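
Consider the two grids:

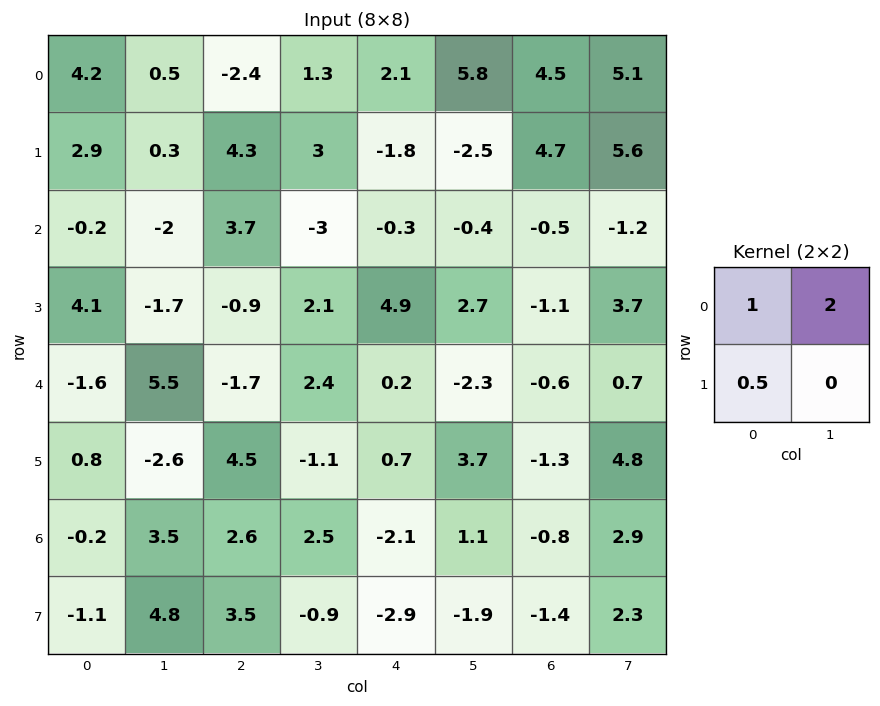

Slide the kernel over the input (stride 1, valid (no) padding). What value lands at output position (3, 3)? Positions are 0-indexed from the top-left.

13.1

The receptive field on the input at this output position is [2.1 4.9 / 2.4 0.2]. Elementwise product with the kernel and sum: 2.1·1 + 4.9·2 + 2.4·0.5.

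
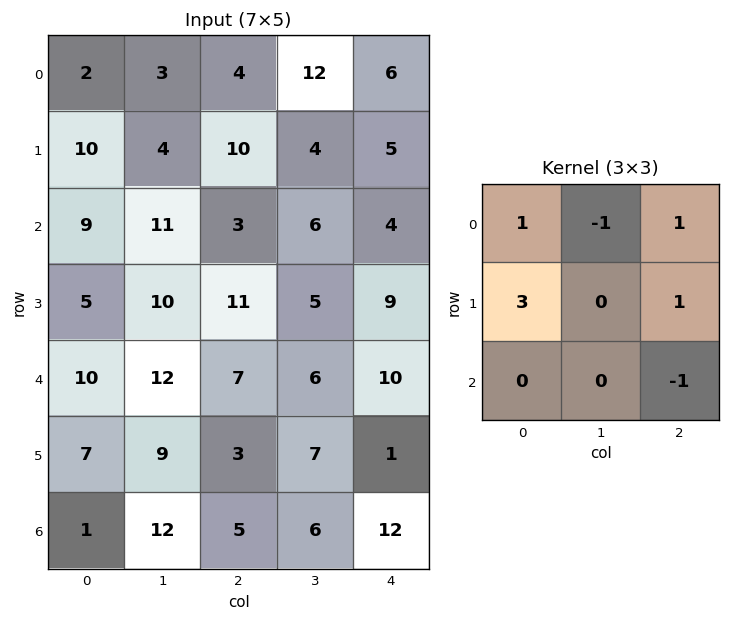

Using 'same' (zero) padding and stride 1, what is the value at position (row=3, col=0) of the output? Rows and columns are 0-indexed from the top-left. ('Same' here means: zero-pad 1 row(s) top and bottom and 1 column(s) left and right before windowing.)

The receptive field on the zero-padded input at this output position is [0 9 11 / 0 5 10 / 0 10 12]. Elementwise product with the kernel and sum: 0·1 + 9·-1 + 11·1 + 0·3 + 10·1 + 12·-1.

0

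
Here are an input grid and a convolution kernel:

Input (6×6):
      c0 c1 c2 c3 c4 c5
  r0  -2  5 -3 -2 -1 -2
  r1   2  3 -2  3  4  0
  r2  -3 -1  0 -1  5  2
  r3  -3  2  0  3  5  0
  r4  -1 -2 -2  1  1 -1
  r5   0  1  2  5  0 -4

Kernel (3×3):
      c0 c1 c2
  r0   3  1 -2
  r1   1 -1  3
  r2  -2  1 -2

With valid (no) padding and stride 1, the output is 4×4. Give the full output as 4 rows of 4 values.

Output[0,0]: The receptive field on the input at this output position is [-2 5 -3 / 2 3 -2 / -3 -1 0]. Elementwise product with the kernel and sum: -2·3 + 5·1 + -3·-2 + 2·1 + 3·-1 + -2·3 + -3·-2 + -1·1 + 0·-2.
Output[0,1]: The receptive field on the input at this output position is [5 -3 -2 / 3 -2 3 / -1 0 -1]. Elementwise product with the kernel and sum: 5·3 + -3·1 + -2·-2 + 3·1 + -2·-1 + 3·3 + -1·-2 + 0·1 + -1·-2.

3 34 -13 -1
19 -13 -2 12
-11 10 4 -3
-15 -7 -6 9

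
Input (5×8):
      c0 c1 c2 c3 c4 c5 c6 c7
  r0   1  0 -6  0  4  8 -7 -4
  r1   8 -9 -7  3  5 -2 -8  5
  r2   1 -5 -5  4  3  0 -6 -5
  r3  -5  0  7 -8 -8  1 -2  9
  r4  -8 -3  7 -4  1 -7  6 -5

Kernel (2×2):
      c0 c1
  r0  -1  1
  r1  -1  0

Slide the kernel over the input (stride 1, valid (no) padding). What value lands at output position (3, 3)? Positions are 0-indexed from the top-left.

The receptive field on the input at this output position is [-8 -8 / -4 1]. Elementwise product with the kernel and sum: -8·-1 + -8·1 + -4·-1.

4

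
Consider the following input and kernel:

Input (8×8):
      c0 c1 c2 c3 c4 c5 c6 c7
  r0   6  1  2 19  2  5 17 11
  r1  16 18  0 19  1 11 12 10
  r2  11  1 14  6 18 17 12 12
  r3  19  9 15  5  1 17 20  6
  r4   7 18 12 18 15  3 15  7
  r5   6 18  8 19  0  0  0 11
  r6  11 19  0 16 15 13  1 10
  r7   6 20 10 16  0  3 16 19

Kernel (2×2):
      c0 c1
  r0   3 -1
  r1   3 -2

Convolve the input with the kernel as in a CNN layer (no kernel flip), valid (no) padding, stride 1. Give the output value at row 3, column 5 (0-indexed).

10

The receptive field on the input at this output position is [17 20 / 3 15]. Elementwise product with the kernel and sum: 17·3 + 20·-1 + 3·3 + 15·-2.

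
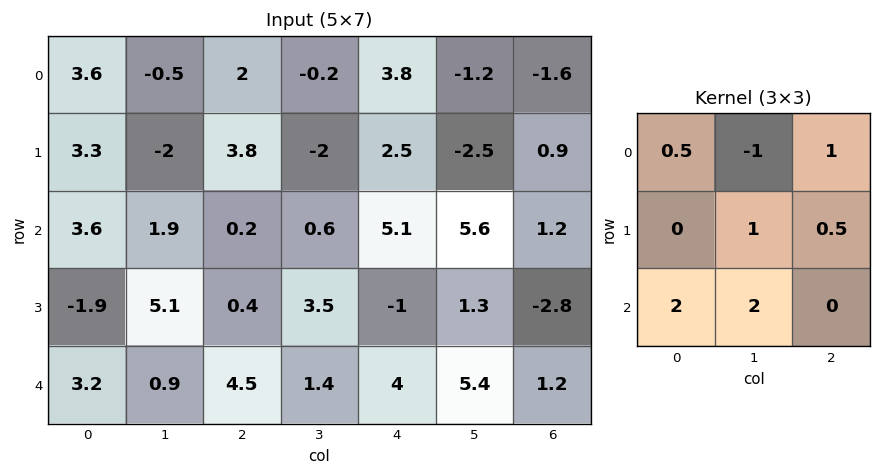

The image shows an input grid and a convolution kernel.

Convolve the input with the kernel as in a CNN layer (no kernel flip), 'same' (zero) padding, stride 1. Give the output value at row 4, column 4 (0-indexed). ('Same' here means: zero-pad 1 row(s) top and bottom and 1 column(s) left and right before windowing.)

The receptive field on the zero-padded input at this output position is [3.5 -1 1.3 / 1.4 4 5.4 / 0 0 0]. Elementwise product with the kernel and sum: 3.5·0.5 + -1·-1 + 1.3·1 + 4·1 + 5.4·0.5 + 0·2 + 0·2.

10.75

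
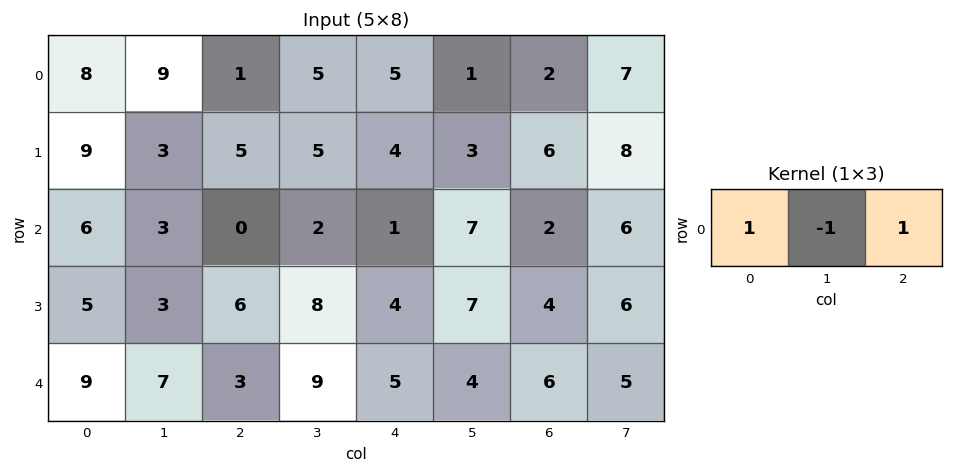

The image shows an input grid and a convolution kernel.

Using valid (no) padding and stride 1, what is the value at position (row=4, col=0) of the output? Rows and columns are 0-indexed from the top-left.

5

The receptive field on the input at this output position is [9 7 3]. Elementwise product with the kernel and sum: 9·1 + 7·-1 + 3·1.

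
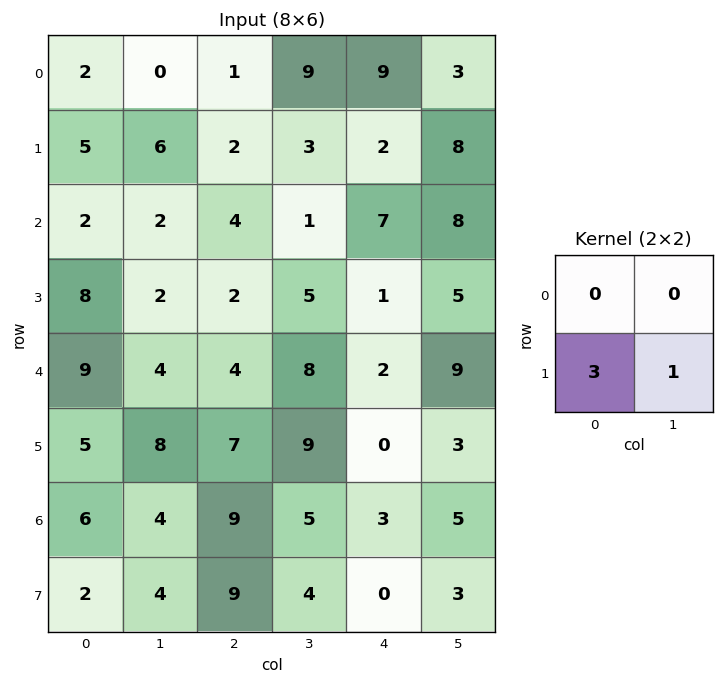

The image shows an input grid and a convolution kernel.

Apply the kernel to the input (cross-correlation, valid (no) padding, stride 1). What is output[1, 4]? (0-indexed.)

The receptive field on the input at this output position is [2 8 / 7 8]. Elementwise product with the kernel and sum: 7·3 + 8·1.

29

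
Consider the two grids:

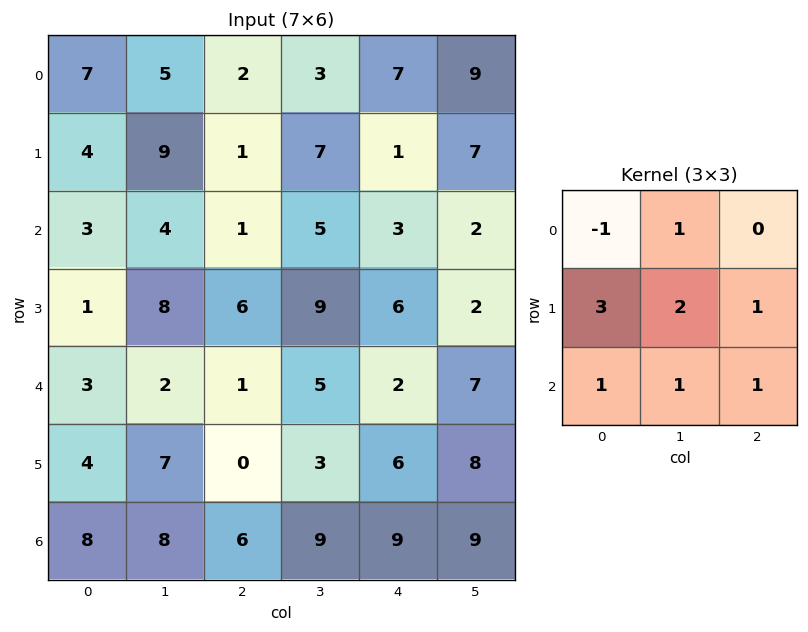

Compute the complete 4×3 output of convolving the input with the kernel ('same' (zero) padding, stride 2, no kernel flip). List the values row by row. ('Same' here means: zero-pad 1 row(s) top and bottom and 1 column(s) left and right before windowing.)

Output[0,0]: The receptive field on the zero-padded input at this output position is [0 0 0 / 0 7 5 / 0 4 9]. Elementwise product with the kernel and sum: 0·-1 + 0·1 + 0·3 + 7·2 + 5·1 + 0·1 + 4·1 + 9·1.
Output[0,1]: The receptive field on the zero-padded input at this output position is [0 0 0 / 5 2 3 / 9 1 7]. Elementwise product with the kernel and sum: 0·-1 + 0·1 + 5·3 + 2·2 + 3·1 + 9·1 + 1·1 + 7·1.

32 39 47
23 34 34
20 21 40
28 38 57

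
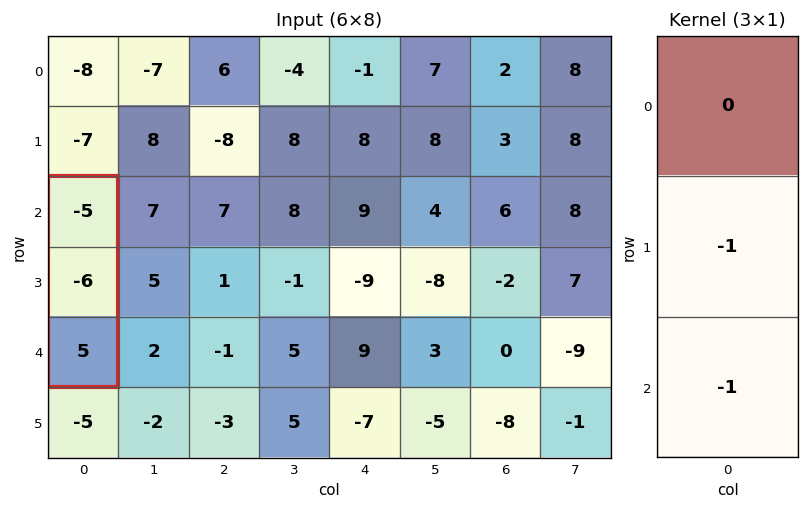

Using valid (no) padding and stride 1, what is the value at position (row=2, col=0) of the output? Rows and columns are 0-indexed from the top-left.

The receptive field on the input at this output position is [-5 / -6 / 5]. Elementwise product with the kernel and sum: -6·-1 + 5·-1.

1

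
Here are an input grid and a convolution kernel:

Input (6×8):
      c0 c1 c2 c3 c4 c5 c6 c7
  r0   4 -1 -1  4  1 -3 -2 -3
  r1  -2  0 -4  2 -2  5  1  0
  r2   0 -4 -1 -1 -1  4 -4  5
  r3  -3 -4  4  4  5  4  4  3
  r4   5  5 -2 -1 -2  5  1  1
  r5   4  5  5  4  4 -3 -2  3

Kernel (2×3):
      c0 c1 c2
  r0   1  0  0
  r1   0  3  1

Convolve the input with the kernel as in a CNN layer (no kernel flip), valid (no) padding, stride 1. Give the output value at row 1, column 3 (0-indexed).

3

The receptive field on the input at this output position is [2 -2 5 / -1 -1 4]. Elementwise product with the kernel and sum: 2·1 + -1·3 + 4·1.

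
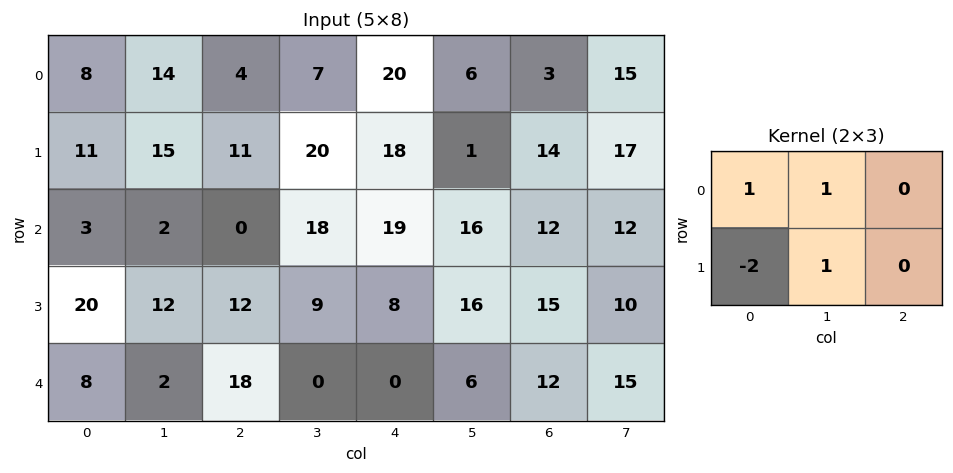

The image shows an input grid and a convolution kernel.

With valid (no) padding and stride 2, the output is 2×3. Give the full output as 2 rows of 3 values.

Output[0,0]: The receptive field on the input at this output position is [8 14 4 / 11 15 11]. Elementwise product with the kernel and sum: 8·1 + 14·1 + 11·-2 + 15·1.

15 9 -9
-23 3 35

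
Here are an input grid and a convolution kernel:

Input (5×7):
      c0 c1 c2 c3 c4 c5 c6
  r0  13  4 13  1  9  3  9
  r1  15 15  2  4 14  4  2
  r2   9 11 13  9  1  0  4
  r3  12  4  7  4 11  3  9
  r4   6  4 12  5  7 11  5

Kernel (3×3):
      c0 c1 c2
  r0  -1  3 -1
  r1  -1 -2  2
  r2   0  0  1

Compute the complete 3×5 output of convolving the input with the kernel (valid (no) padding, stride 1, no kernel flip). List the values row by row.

Output[0,0]: The receptive field on the input at this output position is [13 4 13 / 15 15 2 / 9 11 13]. Elementwise product with the kernel and sum: 13·-1 + 4·3 + 13·-1 + 15·-1 + 15·-2 + 2·2 + 13·1.
Output[0,1]: The receptive field on the input at this output position is [4 13 1 / 15 2 4 / 11 13 9]. Elementwise product with the kernel and sum: 4·-1 + 13·3 + 1·-1 + 15·-1 + 2·-2 + 4·2 + 9·1.

-42 32 0 -1 -23
30 -28 -22 26 12
17 14 27 -15 1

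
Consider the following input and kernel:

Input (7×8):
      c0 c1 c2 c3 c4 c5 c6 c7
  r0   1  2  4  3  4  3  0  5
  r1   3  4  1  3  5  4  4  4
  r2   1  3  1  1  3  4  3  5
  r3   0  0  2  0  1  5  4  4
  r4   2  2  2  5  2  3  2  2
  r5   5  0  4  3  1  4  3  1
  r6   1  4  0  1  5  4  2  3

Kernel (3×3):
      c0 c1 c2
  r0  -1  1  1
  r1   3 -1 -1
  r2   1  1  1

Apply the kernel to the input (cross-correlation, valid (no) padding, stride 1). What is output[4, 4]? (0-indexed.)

The receptive field on the input at this output position is [2 3 2 / 1 4 3 / 5 4 2]. Elementwise product with the kernel and sum: 2·-1 + 3·1 + 2·1 + 1·3 + 4·-1 + 3·-1 + 5·1 + 4·1 + 2·1.

10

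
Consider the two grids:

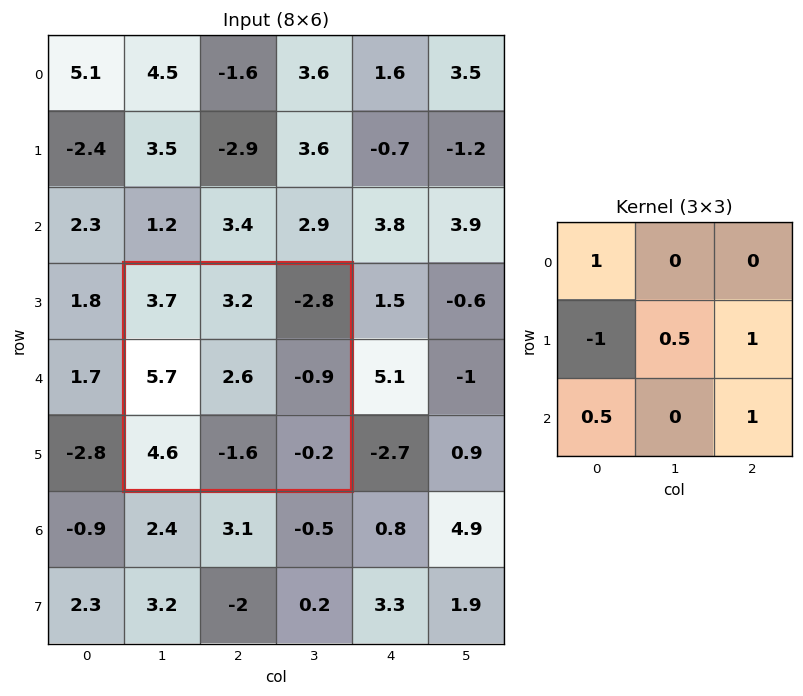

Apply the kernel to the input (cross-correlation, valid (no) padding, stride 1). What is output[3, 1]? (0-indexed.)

The receptive field on the input at this output position is [3.7 3.2 -2.8 / 5.7 2.6 -0.9 / 4.6 -1.6 -0.2]. Elementwise product with the kernel and sum: 3.7·1 + 5.7·-1 + 2.6·0.5 + -0.9·1 + 4.6·0.5 + -0.2·1.

0.5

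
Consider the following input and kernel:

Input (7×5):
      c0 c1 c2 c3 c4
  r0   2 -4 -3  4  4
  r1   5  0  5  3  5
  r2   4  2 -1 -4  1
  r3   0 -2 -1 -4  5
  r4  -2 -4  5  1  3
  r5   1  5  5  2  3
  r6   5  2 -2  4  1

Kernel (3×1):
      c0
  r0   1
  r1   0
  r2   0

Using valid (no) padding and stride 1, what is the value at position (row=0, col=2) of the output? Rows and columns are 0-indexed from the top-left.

-3

The receptive field on the input at this output position is [-3 / 5 / -1]. Elementwise product with the kernel and sum: -3·1.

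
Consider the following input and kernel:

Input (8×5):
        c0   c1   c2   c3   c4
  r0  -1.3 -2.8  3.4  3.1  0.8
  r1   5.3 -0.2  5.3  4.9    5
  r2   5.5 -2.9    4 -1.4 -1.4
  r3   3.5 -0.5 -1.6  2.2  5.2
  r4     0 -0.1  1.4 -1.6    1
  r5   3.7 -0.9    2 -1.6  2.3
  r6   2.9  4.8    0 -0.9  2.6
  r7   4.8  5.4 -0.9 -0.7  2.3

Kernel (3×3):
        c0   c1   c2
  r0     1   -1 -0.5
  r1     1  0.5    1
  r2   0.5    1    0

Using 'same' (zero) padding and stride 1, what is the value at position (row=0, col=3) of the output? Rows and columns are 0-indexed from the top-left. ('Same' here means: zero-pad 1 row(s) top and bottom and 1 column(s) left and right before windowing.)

13.3

The receptive field on the zero-padded input at this output position is [0 0 0 / 3.4 3.1 0.8 / 5.3 4.9 5]. Elementwise product with the kernel and sum: 0·1 + 0·-1 + 0·-0.5 + 3.4·1 + 3.1·0.5 + 0.8·1 + 5.3·0.5 + 4.9·1.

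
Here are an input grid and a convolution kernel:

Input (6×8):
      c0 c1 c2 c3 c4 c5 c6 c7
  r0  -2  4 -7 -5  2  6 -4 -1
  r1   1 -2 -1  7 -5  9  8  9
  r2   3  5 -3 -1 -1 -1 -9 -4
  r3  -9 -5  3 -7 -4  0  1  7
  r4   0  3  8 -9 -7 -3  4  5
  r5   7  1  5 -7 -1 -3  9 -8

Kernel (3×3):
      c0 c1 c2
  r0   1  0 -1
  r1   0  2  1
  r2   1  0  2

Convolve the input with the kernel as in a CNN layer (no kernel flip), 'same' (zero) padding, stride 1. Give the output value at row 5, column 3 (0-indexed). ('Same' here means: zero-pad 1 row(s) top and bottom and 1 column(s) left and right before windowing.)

0

The receptive field on the zero-padded input at this output position is [8 -9 -7 / 5 -7 -1 / 0 0 0]. Elementwise product with the kernel and sum: 8·1 + -7·-1 + -7·2 + -1·1 + 0·1 + 0·2.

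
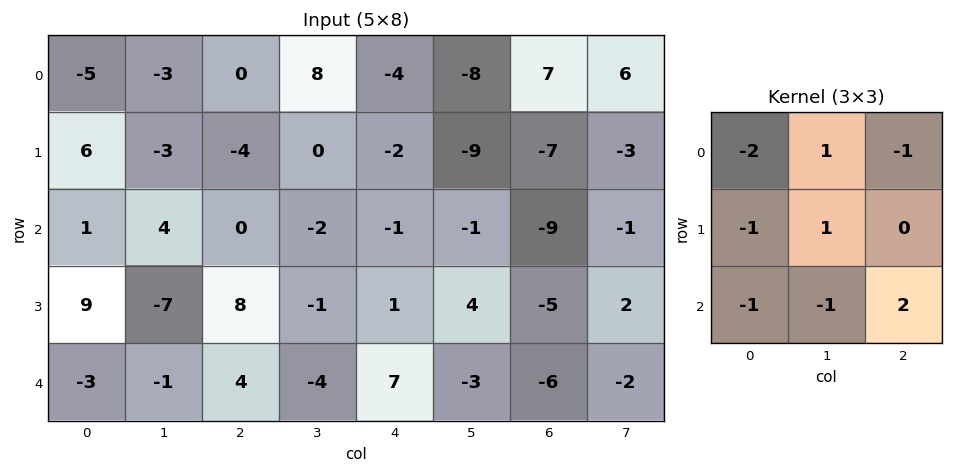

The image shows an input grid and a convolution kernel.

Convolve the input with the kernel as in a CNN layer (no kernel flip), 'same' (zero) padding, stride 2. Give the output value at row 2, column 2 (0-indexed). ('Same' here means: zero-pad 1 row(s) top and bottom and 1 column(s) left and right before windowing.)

The receptive field on the zero-padded input at this output position is [-1 1 4 / -4 7 -3 / 0 0 0]. Elementwise product with the kernel and sum: -1·-2 + 1·1 + 4·-1 + -4·-1 + 7·1 + 0·-1 + 0·-1 + 0·2.

10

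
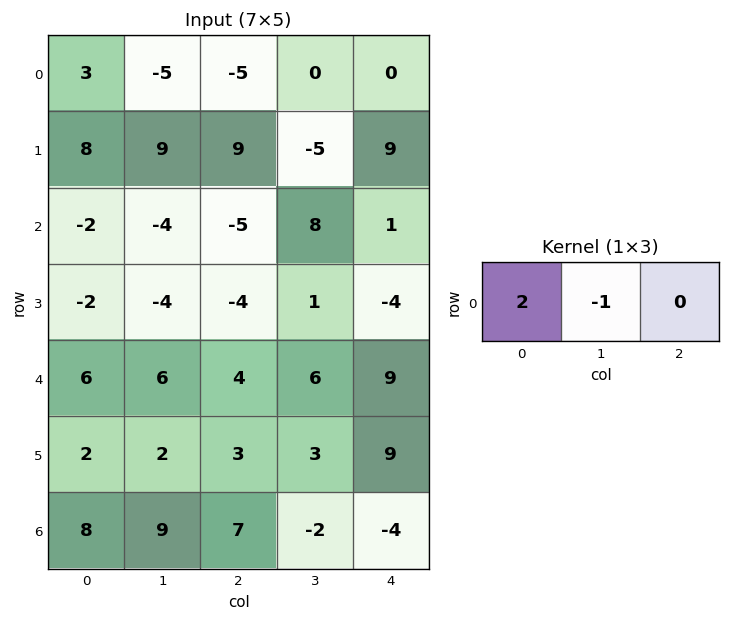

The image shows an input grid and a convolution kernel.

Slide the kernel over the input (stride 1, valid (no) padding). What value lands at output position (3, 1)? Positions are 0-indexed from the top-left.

-4

The receptive field on the input at this output position is [-4 -4 1]. Elementwise product with the kernel and sum: -4·2 + -4·-1.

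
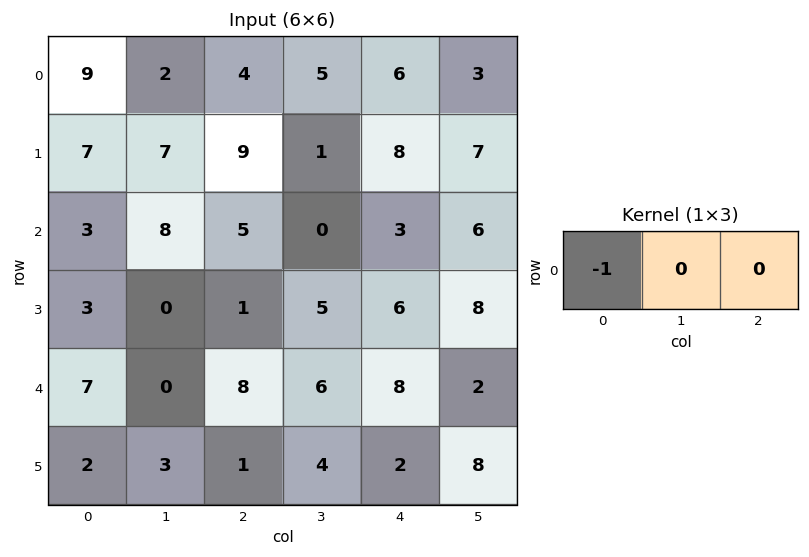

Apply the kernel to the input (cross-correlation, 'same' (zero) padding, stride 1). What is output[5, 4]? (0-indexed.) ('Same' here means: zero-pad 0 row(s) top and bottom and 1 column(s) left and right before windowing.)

-4

The receptive field on the zero-padded input at this output position is [4 2 8]. Elementwise product with the kernel and sum: 4·-1.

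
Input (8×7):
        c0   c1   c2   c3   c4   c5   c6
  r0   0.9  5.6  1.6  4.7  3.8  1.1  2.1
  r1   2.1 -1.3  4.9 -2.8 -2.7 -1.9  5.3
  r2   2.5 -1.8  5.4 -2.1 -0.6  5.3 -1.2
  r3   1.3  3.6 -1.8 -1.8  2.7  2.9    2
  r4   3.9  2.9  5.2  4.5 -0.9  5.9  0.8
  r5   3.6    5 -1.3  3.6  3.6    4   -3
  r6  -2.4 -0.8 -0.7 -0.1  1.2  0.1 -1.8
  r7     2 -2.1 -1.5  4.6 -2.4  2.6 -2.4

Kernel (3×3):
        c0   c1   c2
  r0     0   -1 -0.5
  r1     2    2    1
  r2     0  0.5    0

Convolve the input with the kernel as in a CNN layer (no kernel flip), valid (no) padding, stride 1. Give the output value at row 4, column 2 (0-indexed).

4.1

The receptive field on the input at this output position is [5.2 4.5 -0.9 / -1.3 3.6 3.6 / -0.7 -0.1 1.2]. Elementwise product with the kernel and sum: 4.5·-1 + -0.9·-0.5 + -1.3·2 + 3.6·2 + 3.6·1 + -0.1·0.5.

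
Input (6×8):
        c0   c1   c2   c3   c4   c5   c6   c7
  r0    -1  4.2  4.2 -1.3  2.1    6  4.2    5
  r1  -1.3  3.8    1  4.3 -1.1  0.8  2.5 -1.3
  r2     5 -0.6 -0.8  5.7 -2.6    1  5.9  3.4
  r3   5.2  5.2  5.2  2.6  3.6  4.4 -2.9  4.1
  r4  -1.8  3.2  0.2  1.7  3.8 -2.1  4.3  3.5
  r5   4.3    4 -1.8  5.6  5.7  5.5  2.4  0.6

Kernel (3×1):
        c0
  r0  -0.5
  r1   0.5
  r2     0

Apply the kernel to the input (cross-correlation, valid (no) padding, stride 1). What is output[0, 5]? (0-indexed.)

-2.6

The receptive field on the input at this output position is [6 / 0.8 / 1]. Elementwise product with the kernel and sum: 6·-0.5 + 0.8·0.5.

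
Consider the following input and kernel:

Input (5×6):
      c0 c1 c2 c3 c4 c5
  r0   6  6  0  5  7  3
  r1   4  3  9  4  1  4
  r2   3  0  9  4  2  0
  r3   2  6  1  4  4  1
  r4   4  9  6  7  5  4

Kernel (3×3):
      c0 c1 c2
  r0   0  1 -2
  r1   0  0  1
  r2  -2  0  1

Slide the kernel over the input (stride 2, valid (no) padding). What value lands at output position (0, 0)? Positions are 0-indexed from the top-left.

The receptive field on the input at this output position is [6 6 0 / 4 3 9 / 3 0 9]. Elementwise product with the kernel and sum: 6·1 + 0·-2 + 9·1 + 3·-2 + 9·1.

18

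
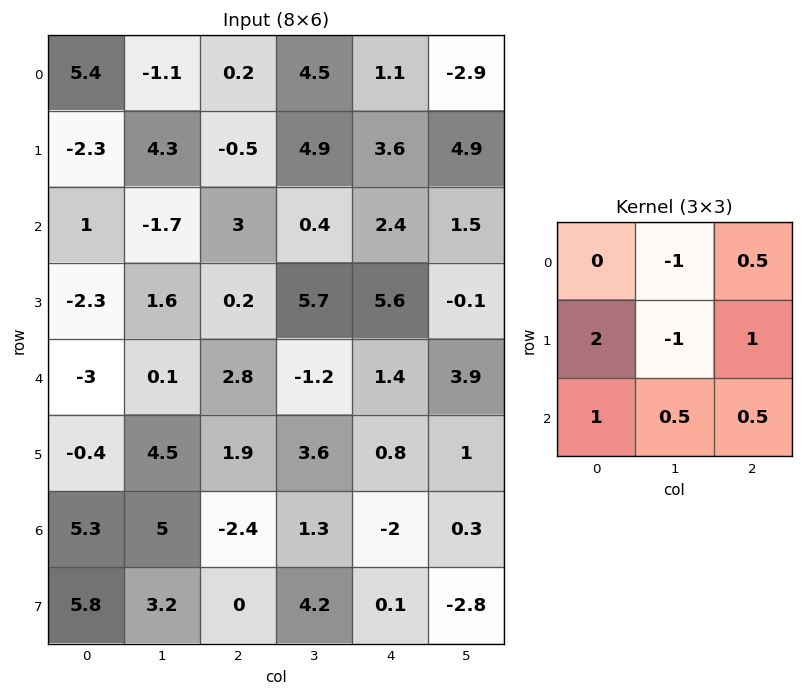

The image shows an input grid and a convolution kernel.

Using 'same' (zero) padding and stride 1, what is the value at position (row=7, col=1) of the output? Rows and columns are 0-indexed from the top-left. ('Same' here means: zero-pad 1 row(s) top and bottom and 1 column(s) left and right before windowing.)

The receptive field on the zero-padded input at this output position is [5.3 5 -2.4 / 5.8 3.2 0 / 0 0 0]. Elementwise product with the kernel and sum: 5·-1 + -2.4·0.5 + 5.8·2 + 3.2·-1 + 0·1 + 0·1 + 0·0.5 + 0·0.5.

2.2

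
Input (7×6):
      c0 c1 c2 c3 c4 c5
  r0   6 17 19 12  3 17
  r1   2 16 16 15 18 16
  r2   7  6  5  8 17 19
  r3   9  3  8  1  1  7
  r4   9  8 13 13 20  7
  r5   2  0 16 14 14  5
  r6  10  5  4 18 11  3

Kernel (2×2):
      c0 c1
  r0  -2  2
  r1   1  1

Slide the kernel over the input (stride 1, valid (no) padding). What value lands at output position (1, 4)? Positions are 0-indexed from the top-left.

The receptive field on the input at this output position is [18 16 / 17 19]. Elementwise product with the kernel and sum: 18·-2 + 16·2 + 17·1 + 19·1.

32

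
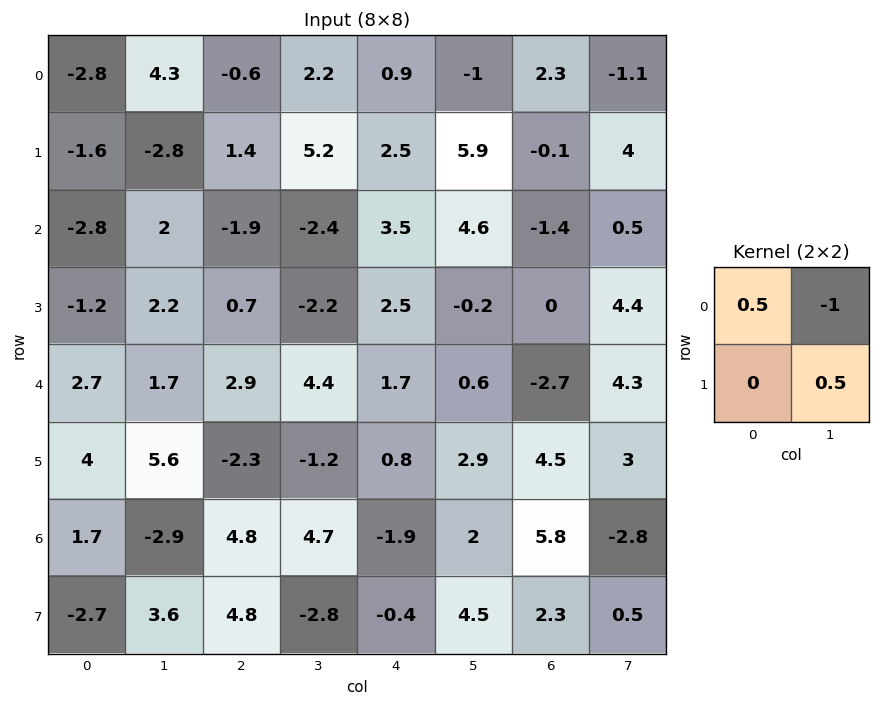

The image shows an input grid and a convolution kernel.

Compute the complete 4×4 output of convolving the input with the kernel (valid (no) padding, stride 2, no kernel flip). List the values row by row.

-7.1 0.1 4.4 4.25
-2.3 0.35 -2.95 1
2.45 -3.55 1.7 -4.15
5.55 -3.7 -0.7 5.95

Output[0,0]: The receptive field on the input at this output position is [-2.8 4.3 / -1.6 -2.8]. Elementwise product with the kernel and sum: -2.8·0.5 + 4.3·-1 + -2.8·0.5.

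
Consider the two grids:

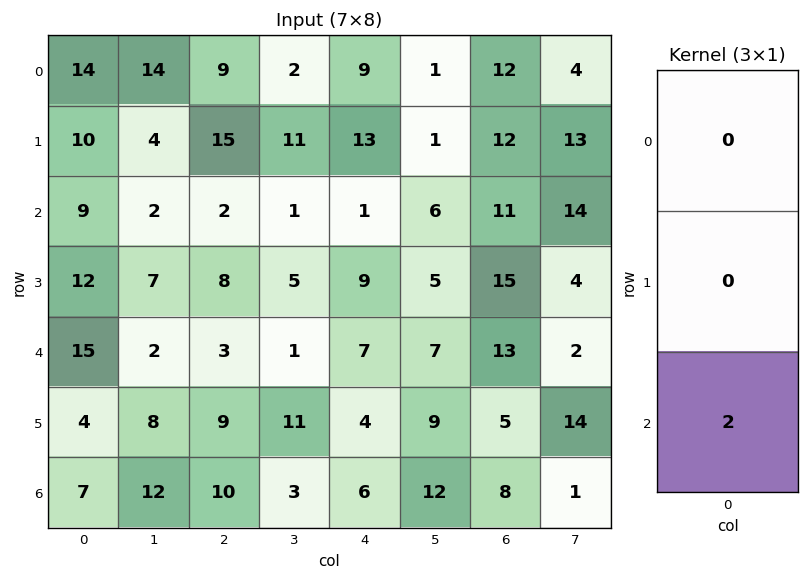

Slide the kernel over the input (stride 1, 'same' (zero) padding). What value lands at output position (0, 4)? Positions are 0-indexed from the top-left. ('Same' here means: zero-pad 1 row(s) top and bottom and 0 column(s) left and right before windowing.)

26

The receptive field on the zero-padded input at this output position is [0 / 9 / 13]. Elementwise product with the kernel and sum: 13·2.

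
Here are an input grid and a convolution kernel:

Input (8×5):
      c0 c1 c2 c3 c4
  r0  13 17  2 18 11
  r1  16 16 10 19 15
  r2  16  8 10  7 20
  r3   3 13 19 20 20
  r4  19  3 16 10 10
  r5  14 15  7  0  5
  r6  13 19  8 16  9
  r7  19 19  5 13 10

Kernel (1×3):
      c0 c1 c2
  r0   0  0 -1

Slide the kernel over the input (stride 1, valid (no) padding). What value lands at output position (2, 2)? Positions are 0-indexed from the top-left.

The receptive field on the input at this output position is [10 7 20]. Elementwise product with the kernel and sum: 20·-1.

-20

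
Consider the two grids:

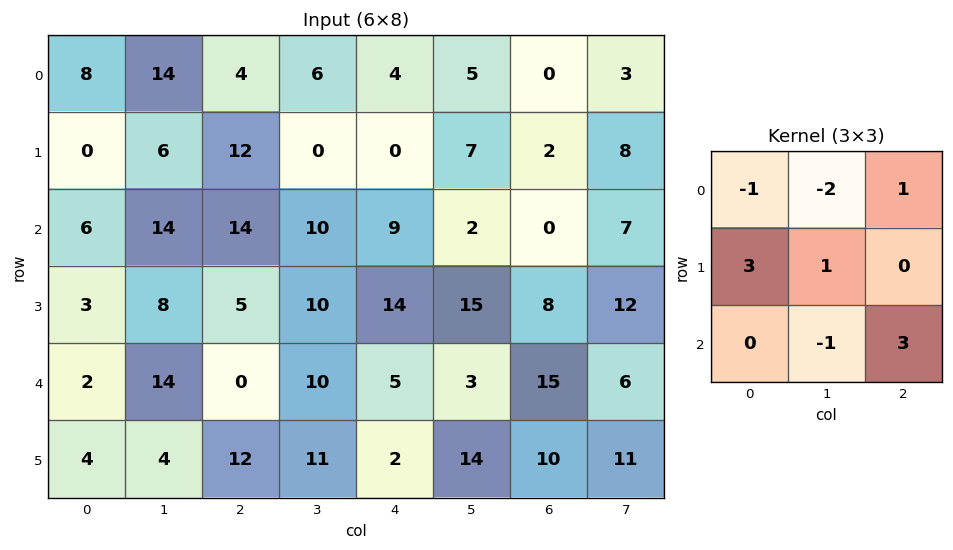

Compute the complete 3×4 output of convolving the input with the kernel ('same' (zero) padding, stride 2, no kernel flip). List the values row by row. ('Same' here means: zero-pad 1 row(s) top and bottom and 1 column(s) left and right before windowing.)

26 34 43 37
33 51 77 31
12 55 52 28

Output[0,0]: The receptive field on the zero-padded input at this output position is [0 0 0 / 0 8 14 / 0 0 6]. Elementwise product with the kernel and sum: 0·-1 + 0·-2 + 0·1 + 0·3 + 8·1 + 0·-1 + 6·3.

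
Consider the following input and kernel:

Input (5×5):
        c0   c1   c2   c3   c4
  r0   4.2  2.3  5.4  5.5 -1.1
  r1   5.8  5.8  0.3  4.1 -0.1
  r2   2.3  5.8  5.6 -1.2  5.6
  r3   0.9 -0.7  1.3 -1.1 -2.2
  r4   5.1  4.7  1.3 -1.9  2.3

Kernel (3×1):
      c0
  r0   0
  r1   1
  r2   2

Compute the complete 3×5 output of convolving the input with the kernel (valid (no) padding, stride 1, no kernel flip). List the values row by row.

Output[0,0]: The receptive field on the input at this output position is [4.2 / 5.8 / 2.3]. Elementwise product with the kernel and sum: 5.8·1 + 2.3·2.
Output[0,1]: The receptive field on the input at this output position is [2.3 / 5.8 / 5.8]. Elementwise product with the kernel and sum: 5.8·1 + 5.8·2.

10.4 17.4 11.5 1.7 11.1
4.1 4.4 8.2 -3.4 1.2
11.1 8.7 3.9 -4.9 2.4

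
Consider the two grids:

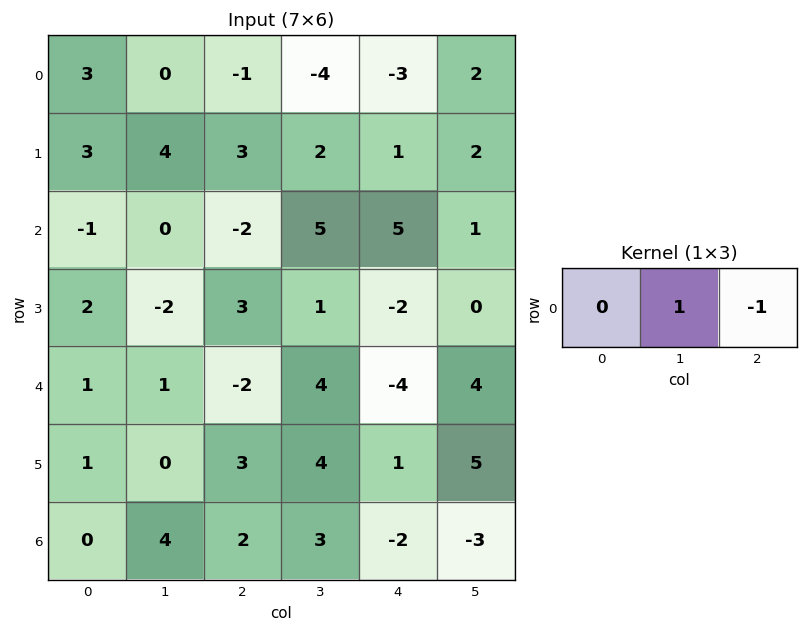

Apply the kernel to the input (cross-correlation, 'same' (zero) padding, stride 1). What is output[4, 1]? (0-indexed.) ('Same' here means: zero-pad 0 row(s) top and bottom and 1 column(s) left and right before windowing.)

3

The receptive field on the zero-padded input at this output position is [1 1 -2]. Elementwise product with the kernel and sum: 1·1 + -2·-1.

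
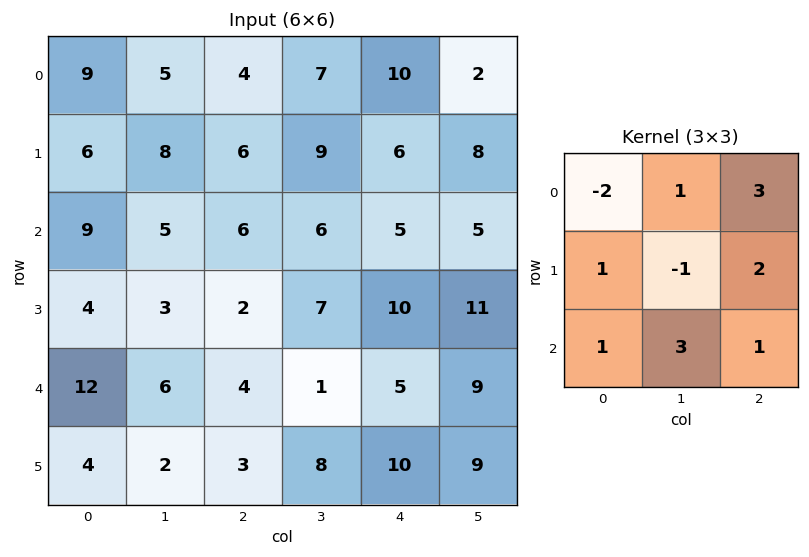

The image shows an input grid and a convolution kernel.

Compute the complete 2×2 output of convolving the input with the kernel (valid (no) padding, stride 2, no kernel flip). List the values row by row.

39 67
44 36

Output[0,0]: The receptive field on the input at this output position is [9 5 4 / 6 8 6 / 9 5 6]. Elementwise product with the kernel and sum: 9·-2 + 5·1 + 4·3 + 6·1 + 8·-1 + 6·2 + 9·1 + 5·3 + 6·1.
Output[0,1]: The receptive field on the input at this output position is [4 7 10 / 6 9 6 / 6 6 5]. Elementwise product with the kernel and sum: 4·-2 + 7·1 + 10·3 + 6·1 + 9·-1 + 6·2 + 6·1 + 6·3 + 5·1.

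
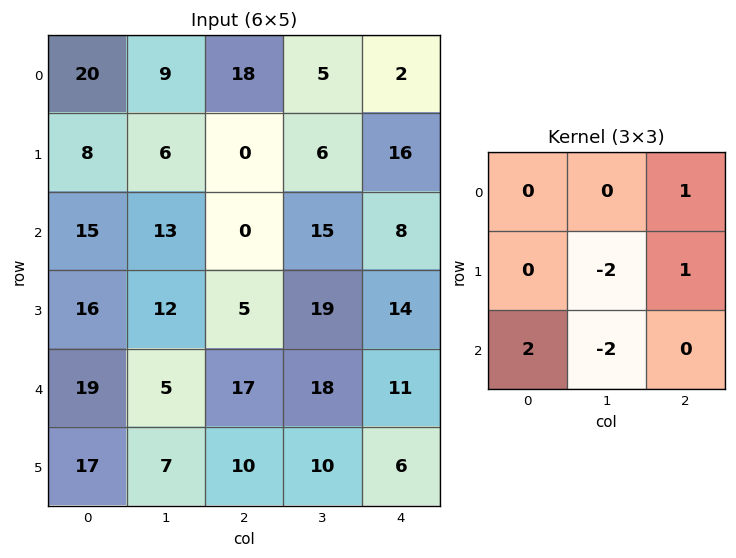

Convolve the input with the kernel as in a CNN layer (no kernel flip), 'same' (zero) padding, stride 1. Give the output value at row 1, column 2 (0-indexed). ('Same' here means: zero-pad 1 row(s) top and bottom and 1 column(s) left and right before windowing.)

The receptive field on the zero-padded input at this output position is [9 18 5 / 6 0 6 / 13 0 15]. Elementwise product with the kernel and sum: 5·1 + 0·-2 + 6·1 + 13·2 + 0·-2.

37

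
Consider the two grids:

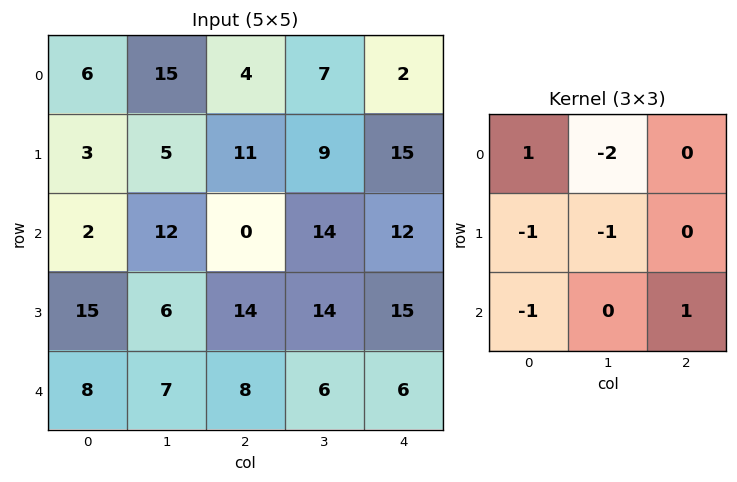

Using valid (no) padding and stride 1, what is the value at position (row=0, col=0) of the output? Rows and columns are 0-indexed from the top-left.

-34

The receptive field on the input at this output position is [6 15 4 / 3 5 11 / 2 12 0]. Elementwise product with the kernel and sum: 6·1 + 15·-2 + 3·-1 + 5·-1 + 2·-1 + 0·1.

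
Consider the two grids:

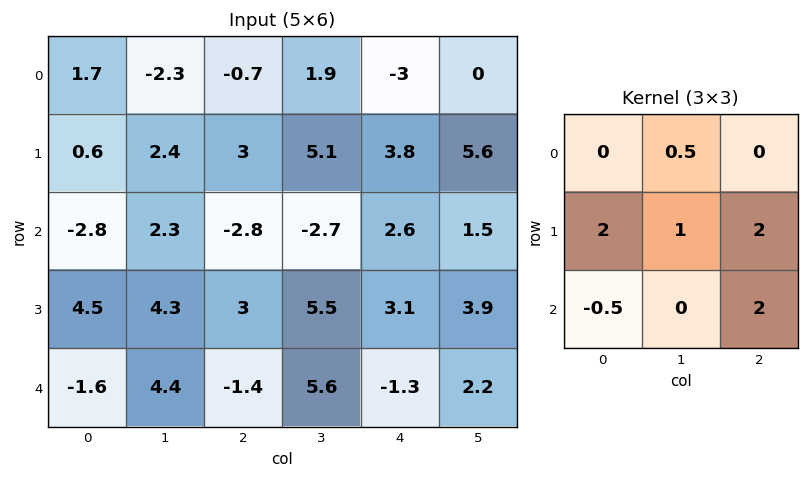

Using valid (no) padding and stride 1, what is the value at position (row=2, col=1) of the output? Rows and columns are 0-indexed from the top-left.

30.2

The receptive field on the input at this output position is [2.3 -2.8 -2.7 / 4.3 3 5.5 / 4.4 -1.4 5.6]. Elementwise product with the kernel and sum: -2.8·0.5 + 4.3·2 + 3·1 + 5.5·2 + 4.4·-0.5 + 5.6·2.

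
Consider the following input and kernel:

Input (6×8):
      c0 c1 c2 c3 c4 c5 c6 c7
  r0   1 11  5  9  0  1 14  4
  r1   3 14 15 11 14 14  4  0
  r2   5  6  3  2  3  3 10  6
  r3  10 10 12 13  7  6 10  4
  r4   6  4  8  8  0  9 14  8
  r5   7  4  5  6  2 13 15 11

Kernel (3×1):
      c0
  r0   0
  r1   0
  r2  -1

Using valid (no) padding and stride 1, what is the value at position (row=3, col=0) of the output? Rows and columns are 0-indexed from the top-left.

The receptive field on the input at this output position is [10 / 6 / 7]. Elementwise product with the kernel and sum: 7·-1.

-7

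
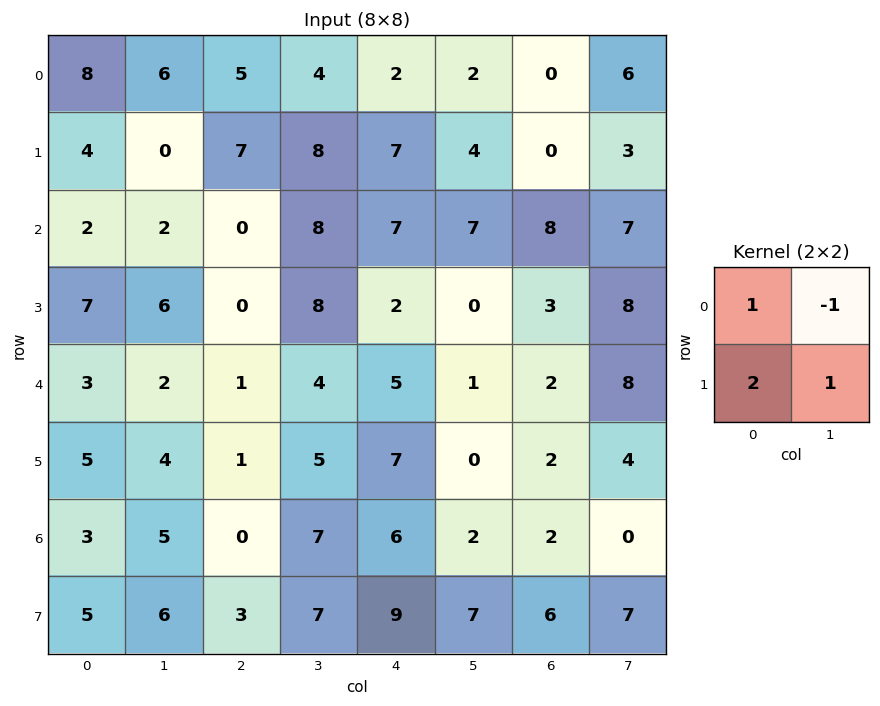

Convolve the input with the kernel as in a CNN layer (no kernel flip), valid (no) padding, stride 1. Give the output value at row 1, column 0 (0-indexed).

The receptive field on the input at this output position is [4 0 / 2 2]. Elementwise product with the kernel and sum: 4·1 + 0·-1 + 2·2 + 2·1.

10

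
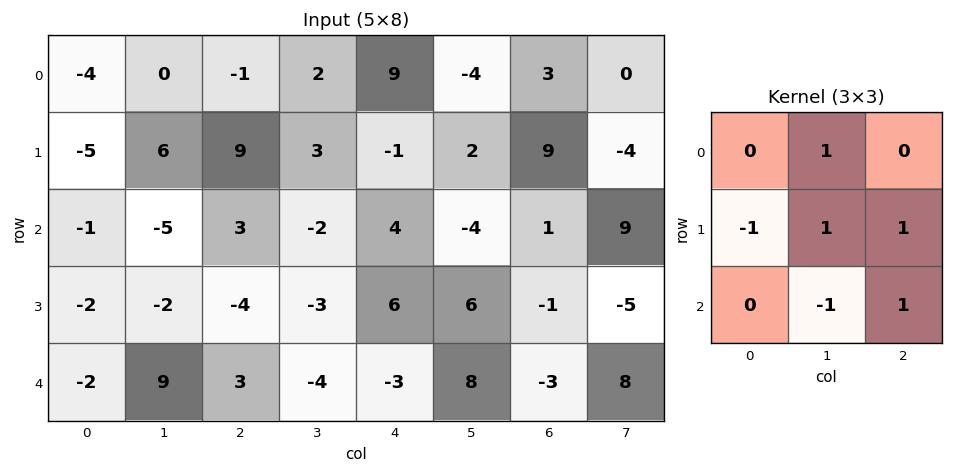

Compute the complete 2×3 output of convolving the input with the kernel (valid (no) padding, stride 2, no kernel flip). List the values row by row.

Output[0,0]: The receptive field on the input at this output position is [-4 0 -1 / -5 6 9 / -1 -5 3]. Elementwise product with the kernel and sum: 0·1 + -5·-1 + 6·1 + 9·1 + -5·-1 + 3·1.

28 1 13
-15 6 -16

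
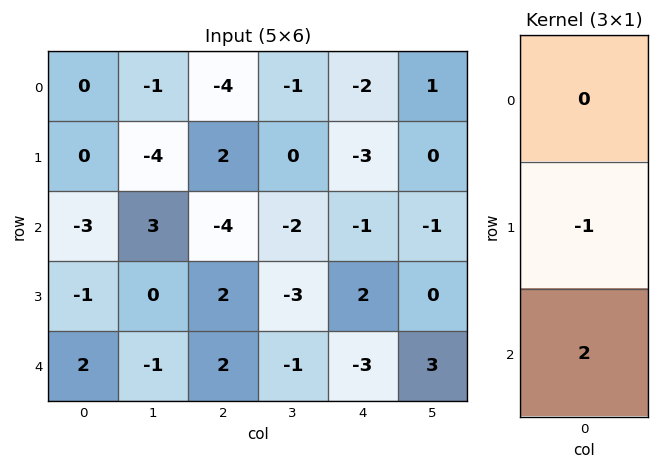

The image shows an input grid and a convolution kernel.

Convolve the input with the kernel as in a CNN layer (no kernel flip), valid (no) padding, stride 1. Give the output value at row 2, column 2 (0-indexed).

The receptive field on the input at this output position is [-4 / 2 / 2]. Elementwise product with the kernel and sum: 2·-1 + 2·2.

2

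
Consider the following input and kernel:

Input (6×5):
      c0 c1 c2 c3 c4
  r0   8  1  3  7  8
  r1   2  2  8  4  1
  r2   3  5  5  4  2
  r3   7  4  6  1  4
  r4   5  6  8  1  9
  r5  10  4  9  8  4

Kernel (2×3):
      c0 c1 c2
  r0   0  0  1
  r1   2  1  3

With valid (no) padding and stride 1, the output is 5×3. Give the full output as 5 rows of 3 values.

Output[0,0]: The receptive field on the input at this output position is [8 1 3 / 2 2 8]. Elementwise product with the kernel and sum: 3·1 + 2·2 + 2·1 + 8·3.

33 31 31
34 31 21
41 21 27
46 24 48
59 42 47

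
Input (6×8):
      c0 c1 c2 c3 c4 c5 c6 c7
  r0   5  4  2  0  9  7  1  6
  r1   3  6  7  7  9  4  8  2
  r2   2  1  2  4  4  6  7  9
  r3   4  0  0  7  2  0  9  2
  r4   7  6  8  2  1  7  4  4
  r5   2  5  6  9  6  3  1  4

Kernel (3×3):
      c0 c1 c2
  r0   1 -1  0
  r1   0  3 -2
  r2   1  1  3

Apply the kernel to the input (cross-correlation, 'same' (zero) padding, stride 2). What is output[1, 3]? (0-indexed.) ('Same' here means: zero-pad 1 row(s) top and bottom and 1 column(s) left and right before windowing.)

14

The receptive field on the zero-padded input at this output position is [4 8 2 / 6 7 9 / 0 9 2]. Elementwise product with the kernel and sum: 4·1 + 8·-1 + 7·3 + 9·-2 + 0·1 + 9·1 + 2·3.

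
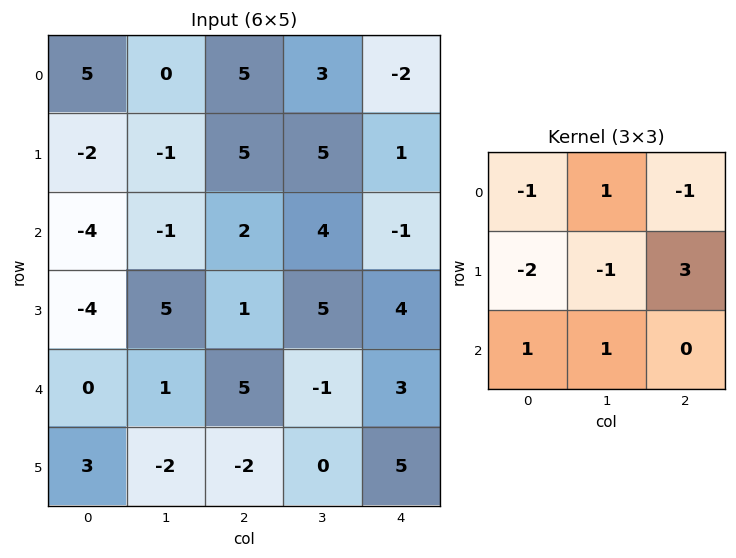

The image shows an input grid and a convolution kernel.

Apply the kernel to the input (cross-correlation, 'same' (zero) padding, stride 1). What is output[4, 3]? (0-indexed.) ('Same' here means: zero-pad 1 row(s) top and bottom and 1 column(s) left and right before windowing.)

The receptive field on the zero-padded input at this output position is [1 5 4 / 5 -1 3 / -2 0 5]. Elementwise product with the kernel and sum: 1·-1 + 5·1 + 4·-1 + 5·-2 + -1·-1 + 3·3 + -2·1 + 0·1.

-2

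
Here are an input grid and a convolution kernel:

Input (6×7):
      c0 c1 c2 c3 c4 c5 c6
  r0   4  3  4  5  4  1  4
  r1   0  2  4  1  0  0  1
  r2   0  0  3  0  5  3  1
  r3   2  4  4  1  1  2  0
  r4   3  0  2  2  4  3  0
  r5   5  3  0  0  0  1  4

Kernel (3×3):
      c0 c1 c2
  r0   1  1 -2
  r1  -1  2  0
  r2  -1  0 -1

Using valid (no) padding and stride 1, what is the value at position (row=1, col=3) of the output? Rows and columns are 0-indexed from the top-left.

8

The receptive field on the input at this output position is [1 0 0 / 0 5 3 / 1 1 2]. Elementwise product with the kernel and sum: 1·1 + 0·1 + 0·-2 + 0·-1 + 5·2 + 1·-1 + 2·-1.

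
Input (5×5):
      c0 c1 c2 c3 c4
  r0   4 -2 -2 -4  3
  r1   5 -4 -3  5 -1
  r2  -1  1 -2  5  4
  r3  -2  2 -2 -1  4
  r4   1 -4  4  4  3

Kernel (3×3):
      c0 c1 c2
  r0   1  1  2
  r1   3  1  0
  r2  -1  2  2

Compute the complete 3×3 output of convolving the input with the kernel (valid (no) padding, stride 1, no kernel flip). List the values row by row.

8 -22 16
-5 -4 7
-9 33 14

Output[0,0]: The receptive field on the input at this output position is [4 -2 -2 / 5 -4 -3 / -1 1 -2]. Elementwise product with the kernel and sum: 4·1 + -2·1 + -2·2 + 5·3 + -4·1 + -1·-1 + 1·2 + -2·2.
Output[0,1]: The receptive field on the input at this output position is [-2 -2 -4 / -4 -3 5 / 1 -2 5]. Elementwise product with the kernel and sum: -2·1 + -2·1 + -4·2 + -4·3 + -3·1 + 1·-1 + -2·2 + 5·2.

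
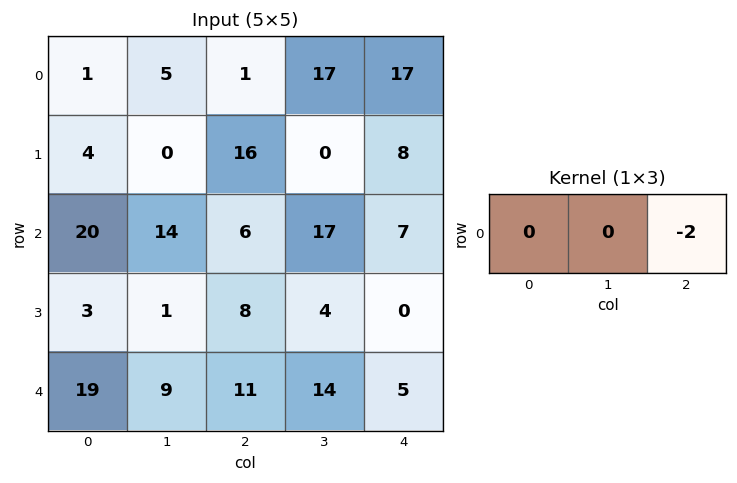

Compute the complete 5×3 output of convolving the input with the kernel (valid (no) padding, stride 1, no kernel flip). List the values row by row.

Output[0,0]: The receptive field on the input at this output position is [1 5 1]. Elementwise product with the kernel and sum: 1·-2.

-2 -34 -34
-32 0 -16
-12 -34 -14
-16 -8 0
-22 -28 -10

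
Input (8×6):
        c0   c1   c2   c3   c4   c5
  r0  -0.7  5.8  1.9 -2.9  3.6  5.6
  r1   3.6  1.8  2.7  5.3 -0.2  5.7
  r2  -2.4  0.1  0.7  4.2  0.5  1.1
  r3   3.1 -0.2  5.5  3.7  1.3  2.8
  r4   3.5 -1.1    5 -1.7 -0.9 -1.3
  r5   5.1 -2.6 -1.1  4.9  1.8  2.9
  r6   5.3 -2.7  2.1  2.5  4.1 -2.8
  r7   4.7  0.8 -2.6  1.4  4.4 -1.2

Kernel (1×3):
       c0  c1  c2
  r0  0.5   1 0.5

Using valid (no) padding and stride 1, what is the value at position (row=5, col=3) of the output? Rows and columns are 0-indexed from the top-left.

The receptive field on the input at this output position is [4.9 1.8 2.9]. Elementwise product with the kernel and sum: 4.9·0.5 + 1.8·1 + 2.9·0.5.

5.7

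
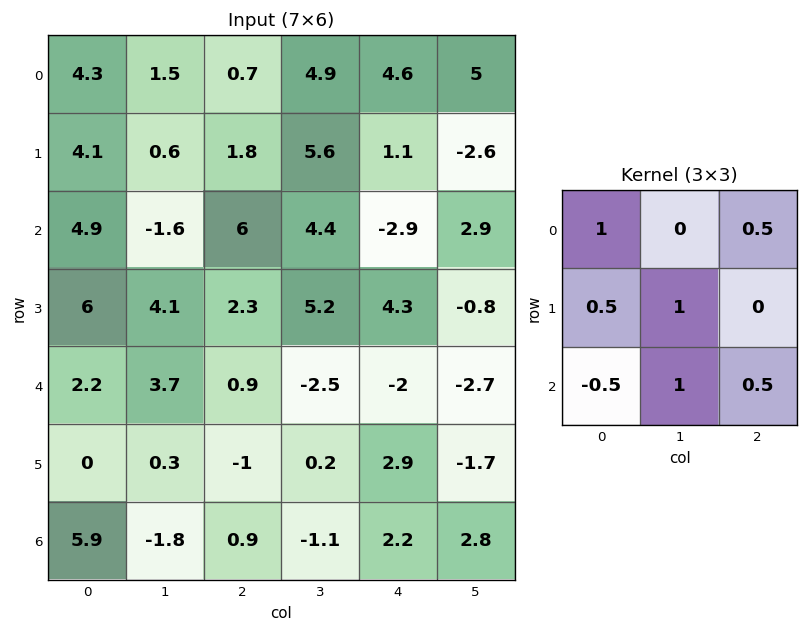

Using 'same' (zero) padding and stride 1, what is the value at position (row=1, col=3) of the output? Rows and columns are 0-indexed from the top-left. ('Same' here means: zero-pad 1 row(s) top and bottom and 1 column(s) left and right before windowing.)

The receptive field on the zero-padded input at this output position is [0.7 4.9 4.6 / 1.8 5.6 1.1 / 6 4.4 -2.9]. Elementwise product with the kernel and sum: 0.7·1 + 4.6·0.5 + 1.8·0.5 + 5.6·1 + 6·-0.5 + 4.4·1 + -2.9·0.5.

9.45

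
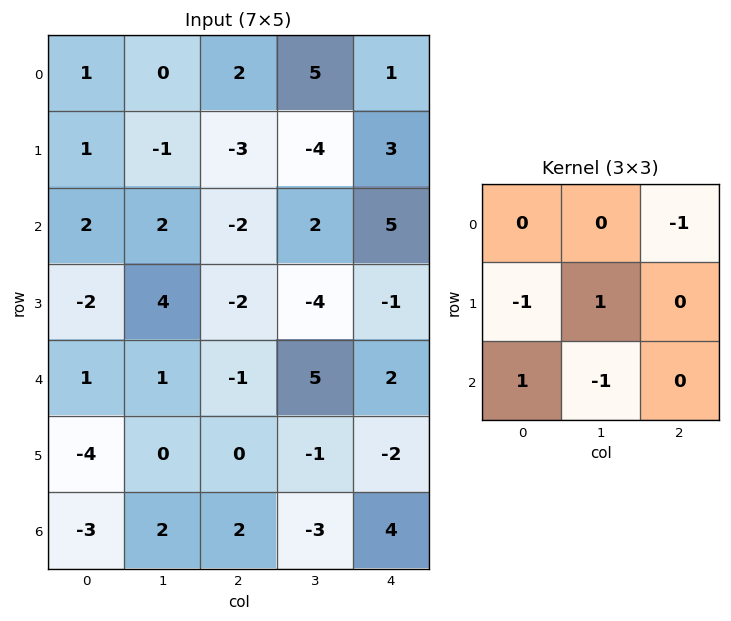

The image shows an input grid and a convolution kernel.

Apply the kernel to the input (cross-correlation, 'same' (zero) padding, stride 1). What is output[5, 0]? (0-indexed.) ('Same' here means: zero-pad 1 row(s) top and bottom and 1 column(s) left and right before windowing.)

-2

The receptive field on the zero-padded input at this output position is [0 1 1 / 0 -4 0 / 0 -3 2]. Elementwise product with the kernel and sum: 1·-1 + 0·-1 + -4·1 + 0·1 + -3·-1.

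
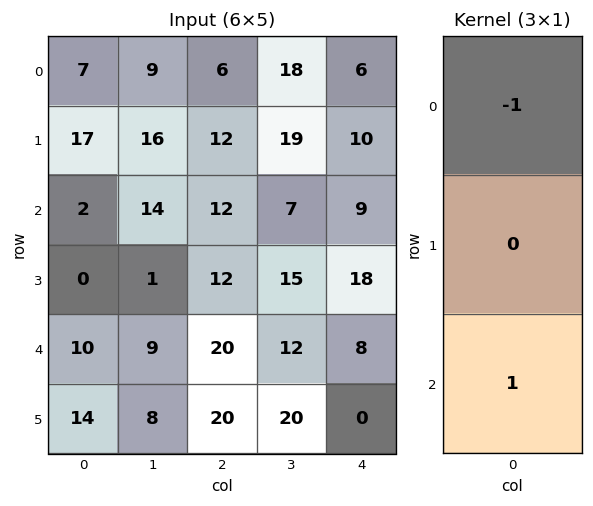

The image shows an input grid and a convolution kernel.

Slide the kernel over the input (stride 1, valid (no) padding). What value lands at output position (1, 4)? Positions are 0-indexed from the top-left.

The receptive field on the input at this output position is [10 / 9 / 18]. Elementwise product with the kernel and sum: 10·-1 + 18·1.

8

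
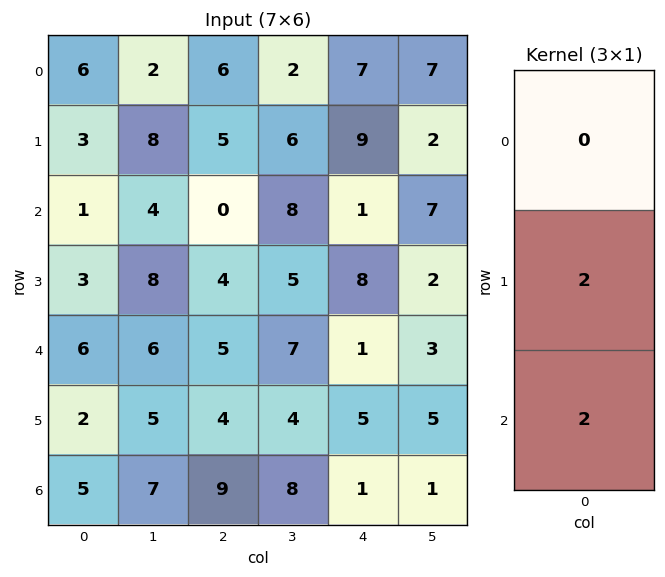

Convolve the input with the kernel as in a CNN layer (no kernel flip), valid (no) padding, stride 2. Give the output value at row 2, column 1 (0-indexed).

The receptive field on the input at this output position is [5 / 4 / 9]. Elementwise product with the kernel and sum: 4·2 + 9·2.

26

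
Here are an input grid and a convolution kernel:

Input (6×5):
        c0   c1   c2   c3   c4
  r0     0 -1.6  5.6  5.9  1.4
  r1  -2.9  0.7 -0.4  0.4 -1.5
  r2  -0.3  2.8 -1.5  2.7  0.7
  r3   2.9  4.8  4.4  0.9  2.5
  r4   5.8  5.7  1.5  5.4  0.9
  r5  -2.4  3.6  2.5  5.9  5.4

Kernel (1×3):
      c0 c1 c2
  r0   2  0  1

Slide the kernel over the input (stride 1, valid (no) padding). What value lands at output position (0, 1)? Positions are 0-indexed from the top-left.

2.7

The receptive field on the input at this output position is [-1.6 5.6 5.9]. Elementwise product with the kernel and sum: -1.6·2 + 5.9·1.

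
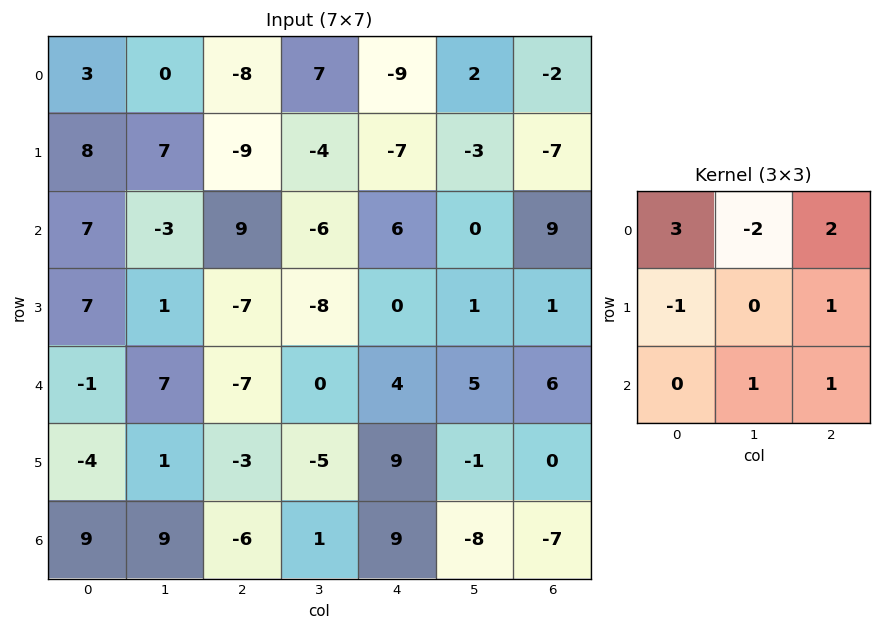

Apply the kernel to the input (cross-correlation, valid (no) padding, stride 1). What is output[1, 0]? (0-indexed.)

-12

The receptive field on the input at this output position is [8 7 -9 / 7 -3 9 / 7 1 -7]. Elementwise product with the kernel and sum: 8·3 + 7·-2 + -9·2 + 7·-1 + 9·1 + 1·1 + -7·1.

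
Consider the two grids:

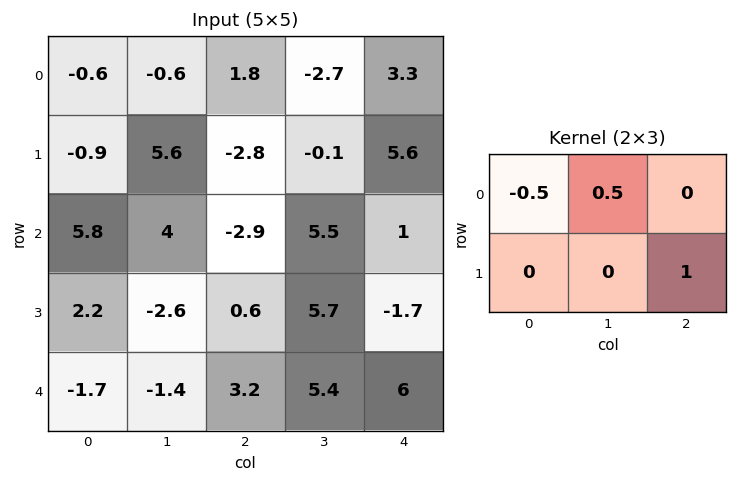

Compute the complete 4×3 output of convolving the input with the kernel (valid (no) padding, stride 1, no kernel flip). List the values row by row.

-2.8 1.1 3.35
0.35 1.3 2.35
-0.3 2.25 2.5
0.8 7 8.55

Output[0,0]: The receptive field on the input at this output position is [-0.6 -0.6 1.8 / -0.9 5.6 -2.8]. Elementwise product with the kernel and sum: -0.6·-0.5 + -0.6·0.5 + -2.8·1.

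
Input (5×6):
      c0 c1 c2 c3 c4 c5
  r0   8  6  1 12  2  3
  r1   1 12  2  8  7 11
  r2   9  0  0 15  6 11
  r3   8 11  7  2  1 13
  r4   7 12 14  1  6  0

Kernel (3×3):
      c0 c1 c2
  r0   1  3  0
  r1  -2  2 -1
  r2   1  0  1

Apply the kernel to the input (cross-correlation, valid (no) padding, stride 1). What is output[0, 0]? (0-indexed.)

The receptive field on the input at this output position is [8 6 1 / 1 12 2 / 9 0 0]. Elementwise product with the kernel and sum: 8·1 + 6·3 + 1·-2 + 12·2 + 2·-1 + 9·1 + 0·1.

55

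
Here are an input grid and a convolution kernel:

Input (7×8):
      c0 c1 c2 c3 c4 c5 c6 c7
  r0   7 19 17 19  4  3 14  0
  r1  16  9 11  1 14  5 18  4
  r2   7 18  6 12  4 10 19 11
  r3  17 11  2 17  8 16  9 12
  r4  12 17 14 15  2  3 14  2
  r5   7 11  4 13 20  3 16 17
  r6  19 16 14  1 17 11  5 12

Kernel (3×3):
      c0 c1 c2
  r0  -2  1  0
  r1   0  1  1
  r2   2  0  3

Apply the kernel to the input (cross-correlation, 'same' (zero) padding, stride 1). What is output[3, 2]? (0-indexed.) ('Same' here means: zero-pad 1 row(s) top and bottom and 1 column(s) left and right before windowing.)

The receptive field on the zero-padded input at this output position is [18 6 12 / 11 2 17 / 17 14 15]. Elementwise product with the kernel and sum: 18·-2 + 6·1 + 2·1 + 17·1 + 17·2 + 15·3.

68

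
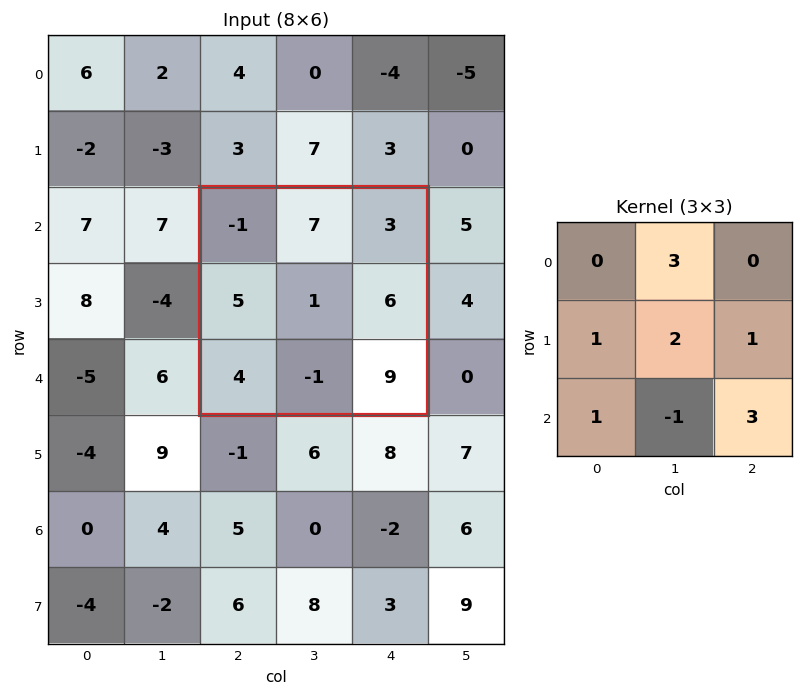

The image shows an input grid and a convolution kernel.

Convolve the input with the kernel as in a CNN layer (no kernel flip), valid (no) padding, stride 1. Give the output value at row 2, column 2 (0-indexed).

66

The receptive field on the input at this output position is [-1 7 3 / 5 1 6 / 4 -1 9]. Elementwise product with the kernel and sum: 7·3 + 5·1 + 1·2 + 6·1 + 4·1 + -1·-1 + 9·3.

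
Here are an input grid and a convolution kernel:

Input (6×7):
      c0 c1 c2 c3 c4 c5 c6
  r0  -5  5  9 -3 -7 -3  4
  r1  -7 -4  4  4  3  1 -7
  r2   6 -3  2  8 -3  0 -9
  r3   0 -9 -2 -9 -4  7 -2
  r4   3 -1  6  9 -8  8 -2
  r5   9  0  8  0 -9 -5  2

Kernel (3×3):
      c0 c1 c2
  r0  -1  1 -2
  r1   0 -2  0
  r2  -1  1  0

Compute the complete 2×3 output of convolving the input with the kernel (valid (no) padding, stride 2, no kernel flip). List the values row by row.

-9 0 -3
1 33 23

Output[0,0]: The receptive field on the input at this output position is [-5 5 9 / -7 -4 4 / 6 -3 2]. Elementwise product with the kernel and sum: -5·-1 + 5·1 + 9·-2 + -4·-2 + 6·-1 + -3·1.
Output[0,1]: The receptive field on the input at this output position is [9 -3 -7 / 4 4 3 / 2 8 -3]. Elementwise product with the kernel and sum: 9·-1 + -3·1 + -7·-2 + 4·-2 + 2·-1 + 8·1.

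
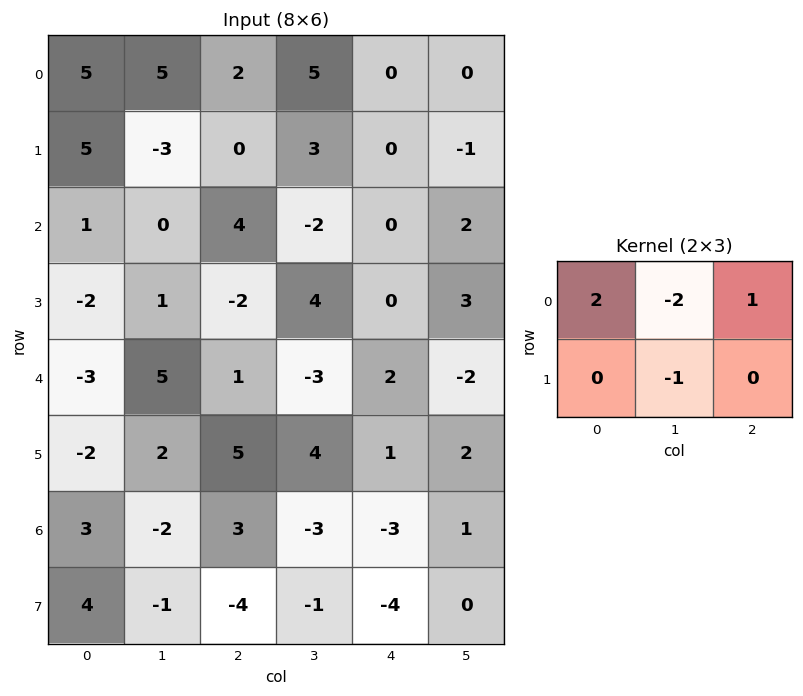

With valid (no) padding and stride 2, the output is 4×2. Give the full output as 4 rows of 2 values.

Output[0,0]: The receptive field on the input at this output position is [5 5 2 / 5 -3 0]. Elementwise product with the kernel and sum: 5·2 + 5·-2 + 2·1 + -3·-1.
Output[0,1]: The receptive field on the input at this output position is [2 5 0 / 0 3 0]. Elementwise product with the kernel and sum: 2·2 + 5·-2 + 0·1 + 3·-1.

5 -9
5 8
-17 6
14 10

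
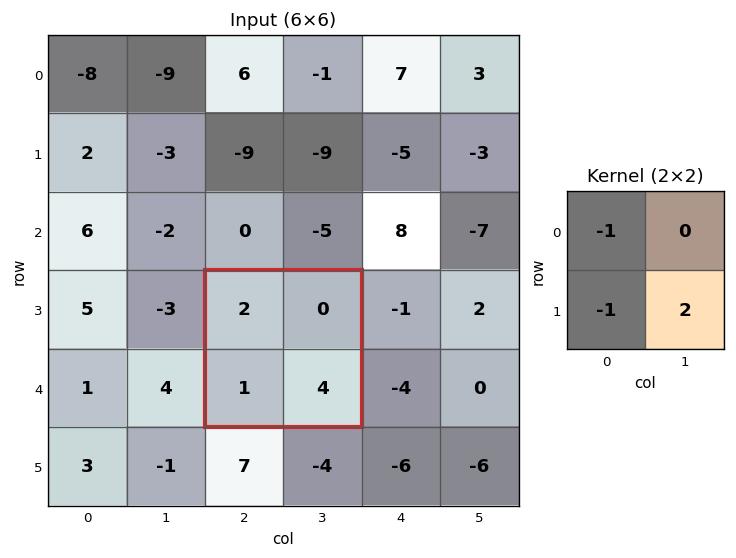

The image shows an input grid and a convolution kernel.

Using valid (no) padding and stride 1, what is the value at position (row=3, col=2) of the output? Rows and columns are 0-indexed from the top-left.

5

The receptive field on the input at this output position is [2 0 / 1 4]. Elementwise product with the kernel and sum: 2·-1 + 1·-1 + 4·2.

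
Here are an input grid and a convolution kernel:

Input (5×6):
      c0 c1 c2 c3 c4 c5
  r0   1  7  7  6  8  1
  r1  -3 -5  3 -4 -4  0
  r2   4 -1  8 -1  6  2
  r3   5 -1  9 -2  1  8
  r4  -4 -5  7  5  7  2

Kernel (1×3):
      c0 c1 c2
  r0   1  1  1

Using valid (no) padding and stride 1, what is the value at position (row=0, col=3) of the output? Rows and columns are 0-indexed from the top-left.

The receptive field on the input at this output position is [6 8 1]. Elementwise product with the kernel and sum: 6·1 + 8·1 + 1·1.

15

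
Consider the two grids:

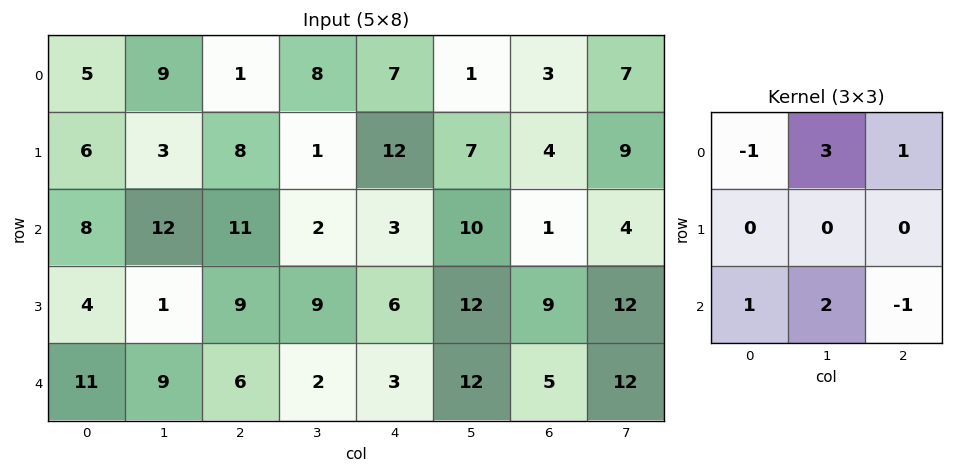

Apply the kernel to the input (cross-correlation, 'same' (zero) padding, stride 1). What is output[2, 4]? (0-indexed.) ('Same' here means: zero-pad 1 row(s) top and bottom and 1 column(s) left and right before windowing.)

51

The receptive field on the zero-padded input at this output position is [1 12 7 / 2 3 10 / 9 6 12]. Elementwise product with the kernel and sum: 1·-1 + 12·3 + 7·1 + 9·1 + 6·2 + 12·-1.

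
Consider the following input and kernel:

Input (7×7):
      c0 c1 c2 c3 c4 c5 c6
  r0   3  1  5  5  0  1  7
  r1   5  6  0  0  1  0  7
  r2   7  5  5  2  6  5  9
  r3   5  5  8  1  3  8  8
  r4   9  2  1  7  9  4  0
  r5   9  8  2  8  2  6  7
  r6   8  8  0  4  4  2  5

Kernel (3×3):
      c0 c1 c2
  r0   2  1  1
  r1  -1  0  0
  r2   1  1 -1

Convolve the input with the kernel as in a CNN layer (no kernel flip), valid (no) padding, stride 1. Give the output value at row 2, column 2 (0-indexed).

9

The receptive field on the input at this output position is [5 2 6 / 8 1 3 / 1 7 9]. Elementwise product with the kernel and sum: 5·2 + 2·1 + 6·1 + 8·-1 + 1·1 + 7·1 + 9·-1.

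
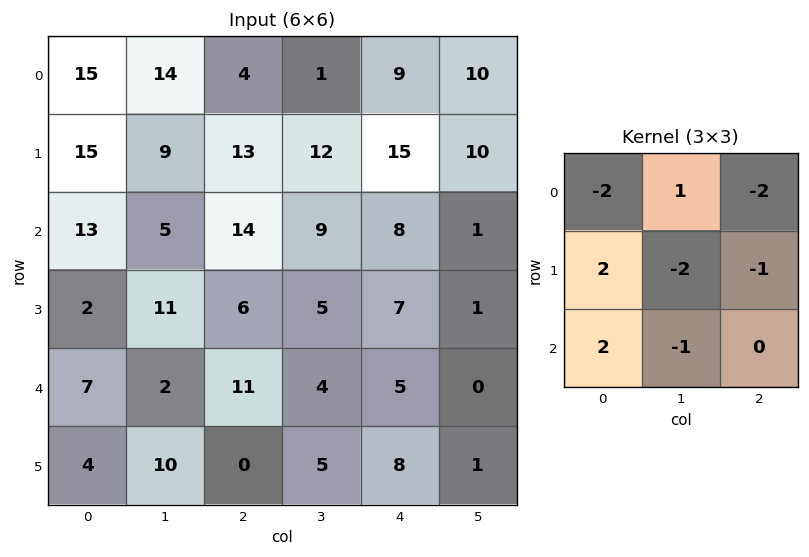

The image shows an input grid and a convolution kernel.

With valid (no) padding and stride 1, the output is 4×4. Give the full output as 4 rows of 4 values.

Output[0,0]: The receptive field on the input at this output position is [15 14 4 / 15 9 13 / 13 5 14]. Elementwise product with the kernel and sum: 15·-2 + 14·1 + 4·-2 + 15·2 + 9·-2 + 13·-1 + 13·2 + 5·-1.
Output[0,1]: The receptive field on the input at this output position is [14 4 1 / 9 13 12 / 5 14 9]. Elementwise product with the kernel and sum: 14·-2 + 4·1 + 1·-2 + 9·2 + 13·-2 + 12·-1 + 5·2 + 14·-1.

-4 -50 -19 -19
-52 -40 -35 -25
-61 -16 -22 -14
-8 -28 -17 -5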